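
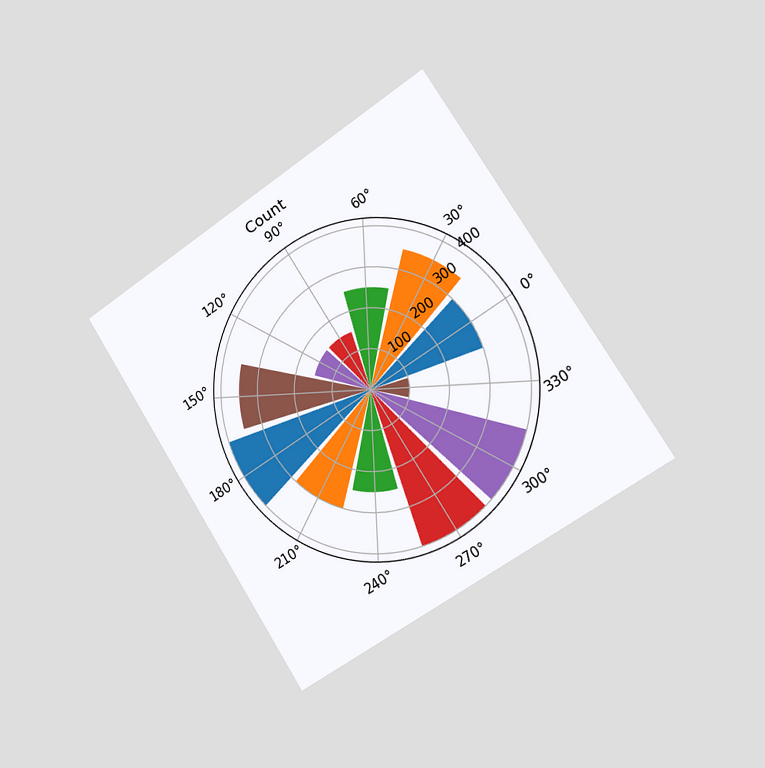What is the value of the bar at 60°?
250

The chart is tilted about 33° counter-clockwise and viewed slightly from the right. The bar at 60° reaches 250 on the radial axis.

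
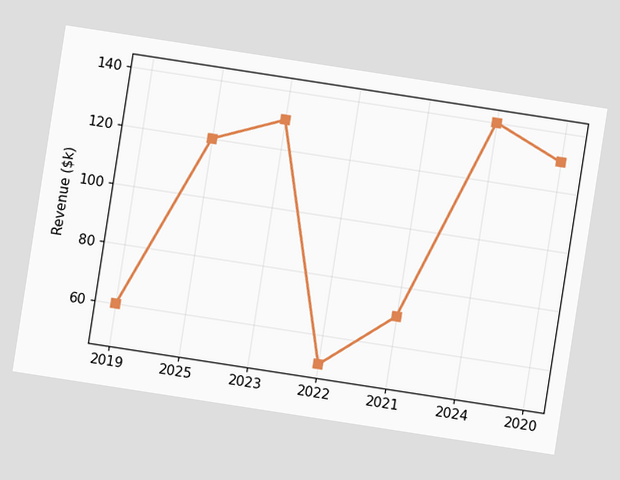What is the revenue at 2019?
$60k

The chart is tilted about 9° clockwise. At 2019, the line is at $60k.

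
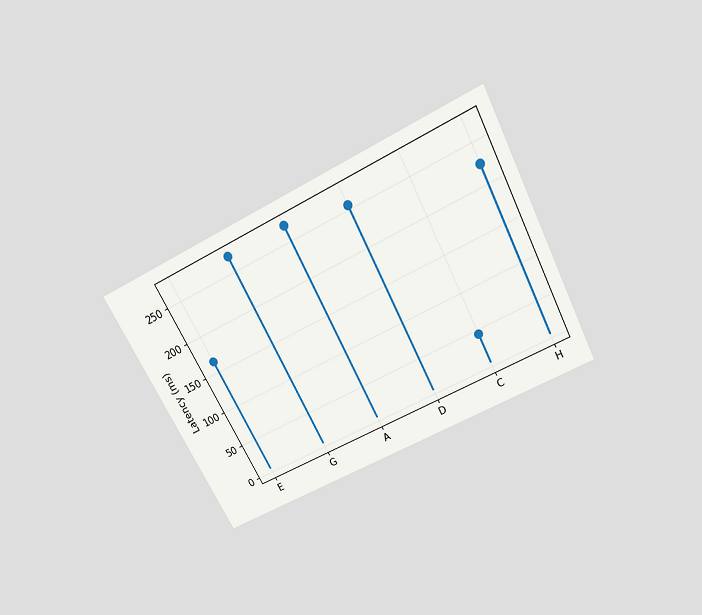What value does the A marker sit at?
The chart is tilted about 27° counter-clockwise and viewed slightly from above. The A marker sits at 270ms.

270ms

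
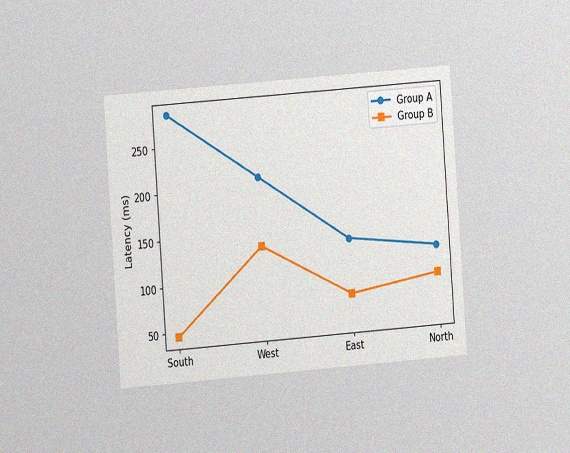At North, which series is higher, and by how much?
The chart is tilted about 4° counter-clockwise and viewed slightly from the left, with some photo noise. At North, Group A sits above the other line by 30ms.

Group A, by 30ms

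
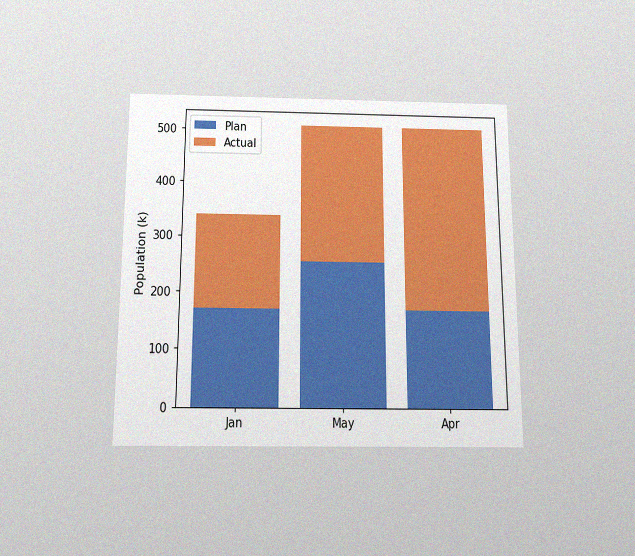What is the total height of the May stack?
510k

The chart is viewed slightly from below, with some photo noise. The May stack's top reaches 510k on the y-axis.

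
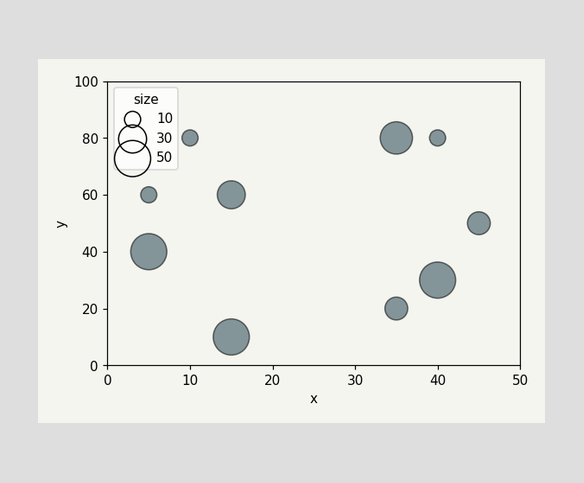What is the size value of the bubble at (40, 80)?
Matching the bubble at (40, 80) against the size legend gives 10.

10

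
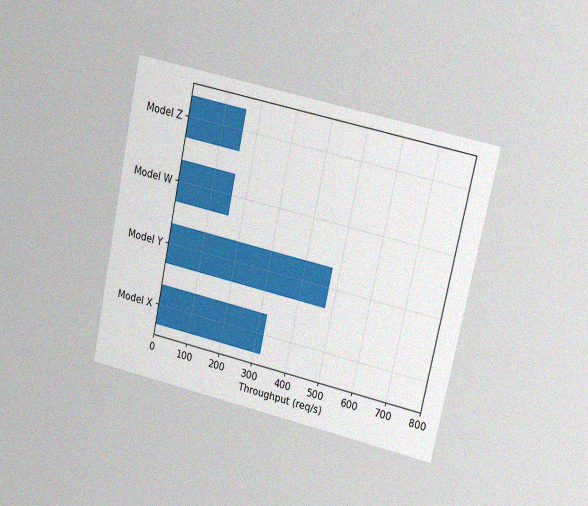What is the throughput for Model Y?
The chart is tilted about 12° clockwise and viewed at a slight angle, with some photo noise. Reading along the chart's x-axis, the Model Y bar reaches 480req/s.

480req/s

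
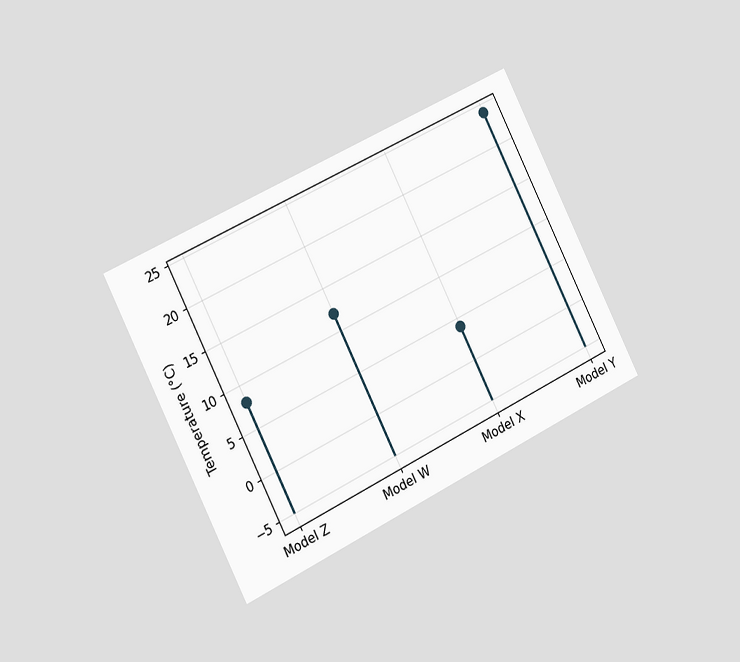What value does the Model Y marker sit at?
24°C

The chart is tilted about 27° counter-clockwise and viewed slightly from the left. The Model Y marker sits at 24°C.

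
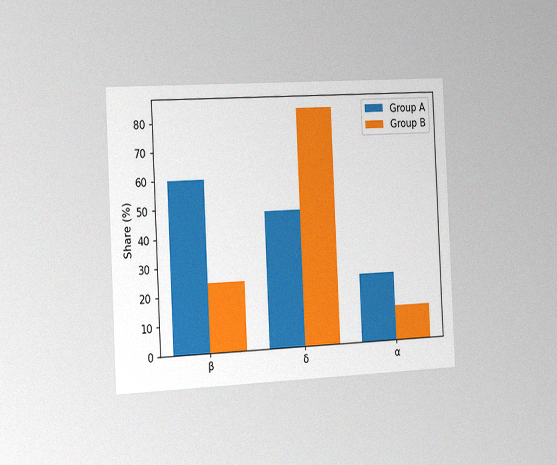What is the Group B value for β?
The chart is tilted about 3° counter-clockwise and viewed slightly from the left, with some photo noise. The Group B bar at β reaches 24% on the y-axis.

24%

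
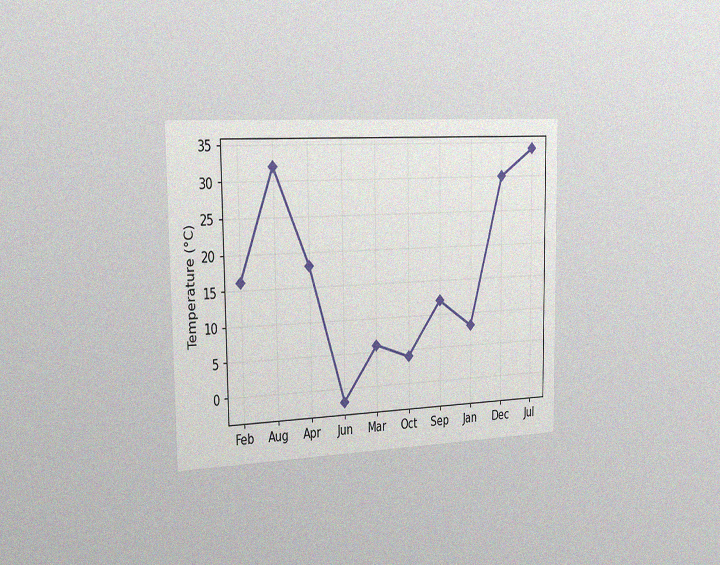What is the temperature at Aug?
The chart is viewed slightly from the left, with some photo noise. At Aug, the line is at 32°C.

32°C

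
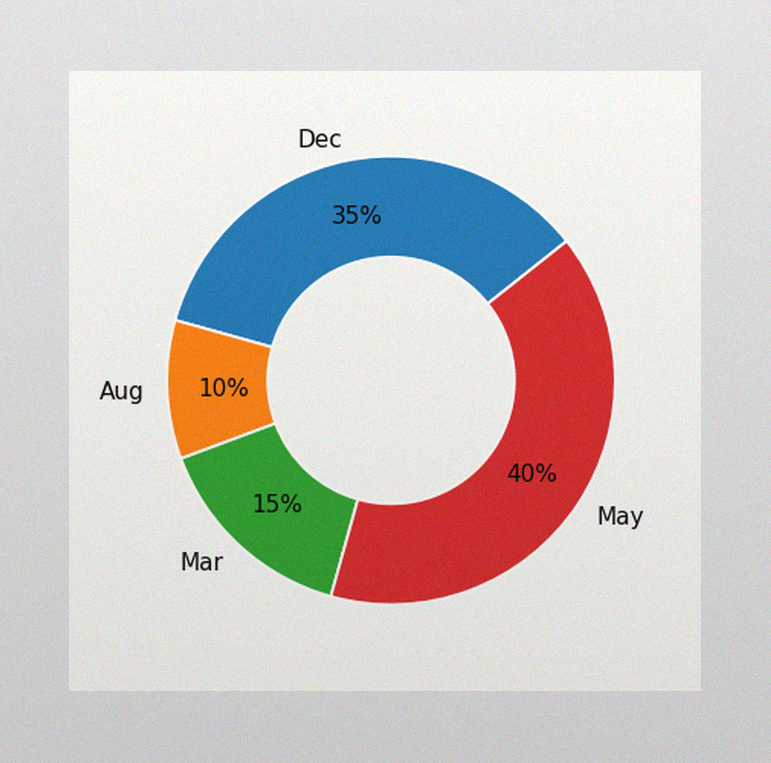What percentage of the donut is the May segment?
The image has some photo noise and uneven lighting. The May segment takes up 40% of the ring.

40%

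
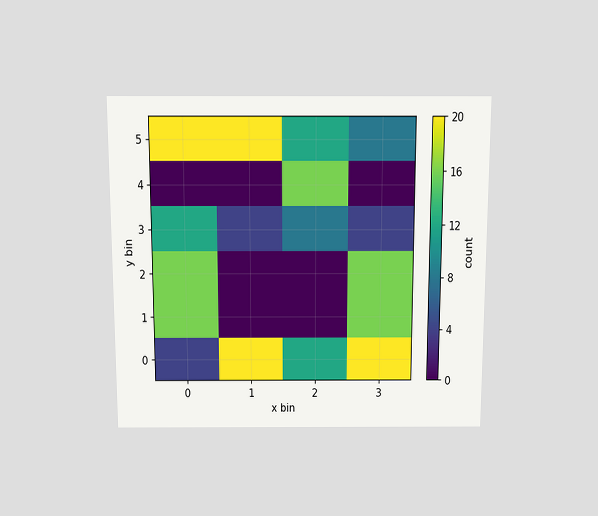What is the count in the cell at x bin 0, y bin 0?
The chart is viewed slightly from above. Matching the cell (0, 0) against the colorbar gives 4.

4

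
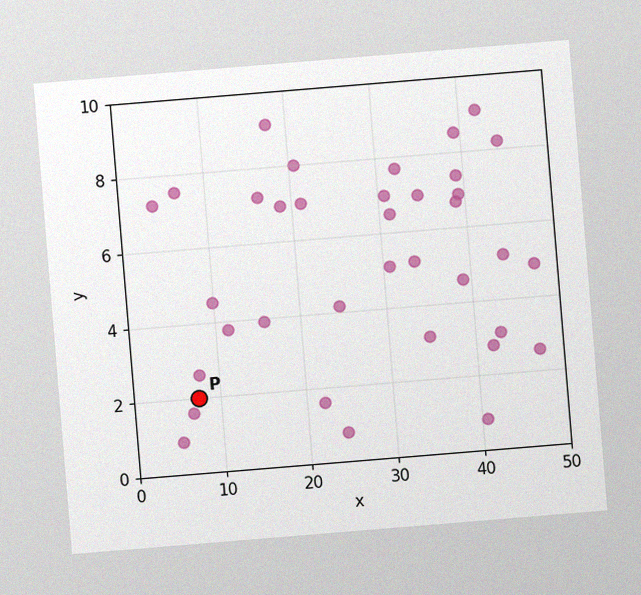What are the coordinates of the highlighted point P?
(7.5, 2)

The chart is tilted about 5° counter-clockwise, with some photo noise. Following the gridlines from P to each axis, P sits at (7.5, 2).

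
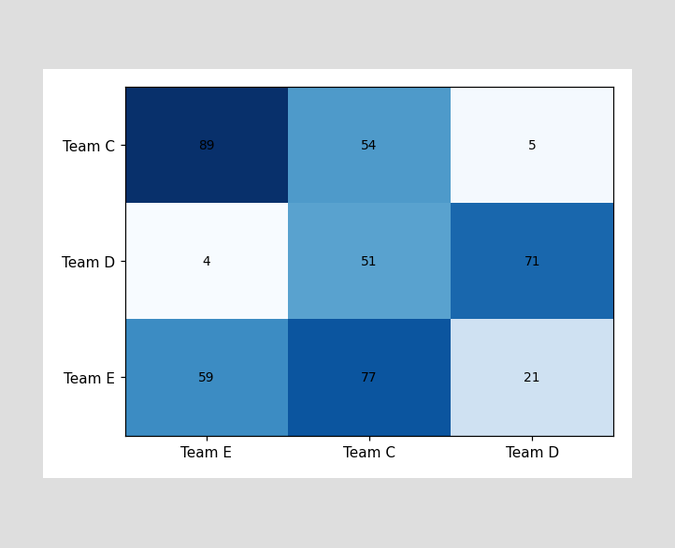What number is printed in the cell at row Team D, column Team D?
71

The (Team D, Team D) cell reads 71.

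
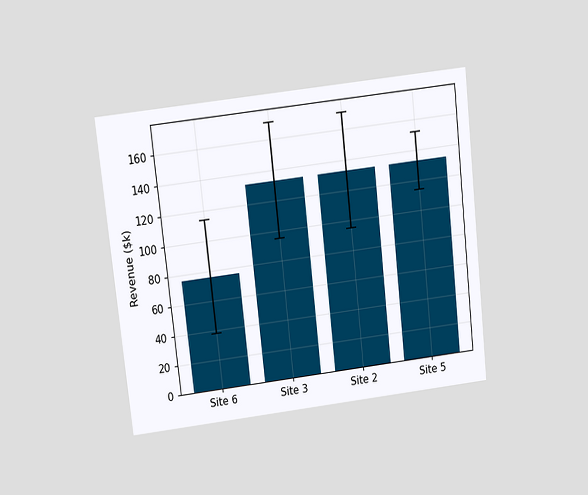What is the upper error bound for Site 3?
$171k

The chart is tilted about 6° counter-clockwise and viewed slightly from above. The Site 3 bar's upper whisker reaches $171k.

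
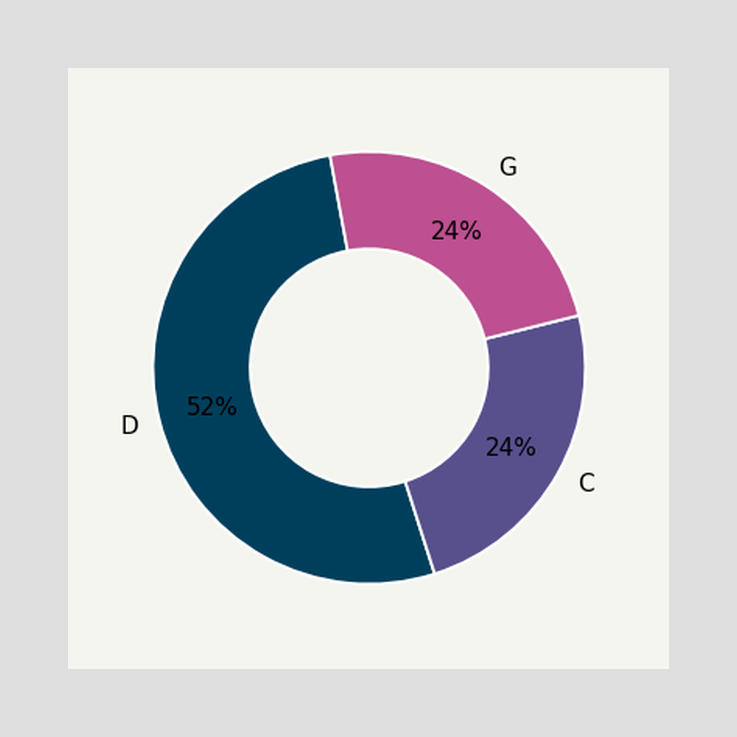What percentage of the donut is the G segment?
24%

The G segment takes up 24% of the ring.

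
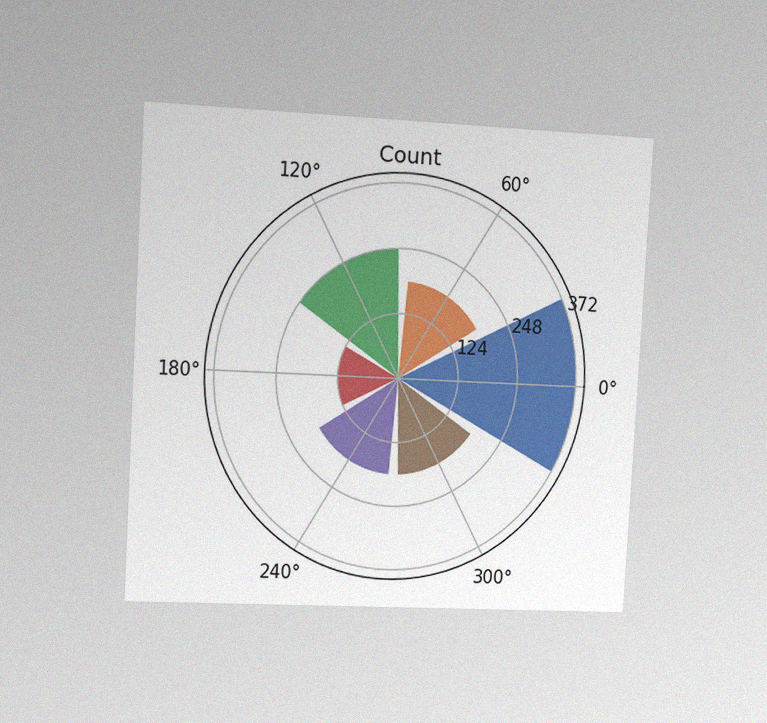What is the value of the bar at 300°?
The chart is tilted about 3° clockwise and viewed slightly from the left, with some photo noise. The bar at 300° reaches 186 on the radial axis.

186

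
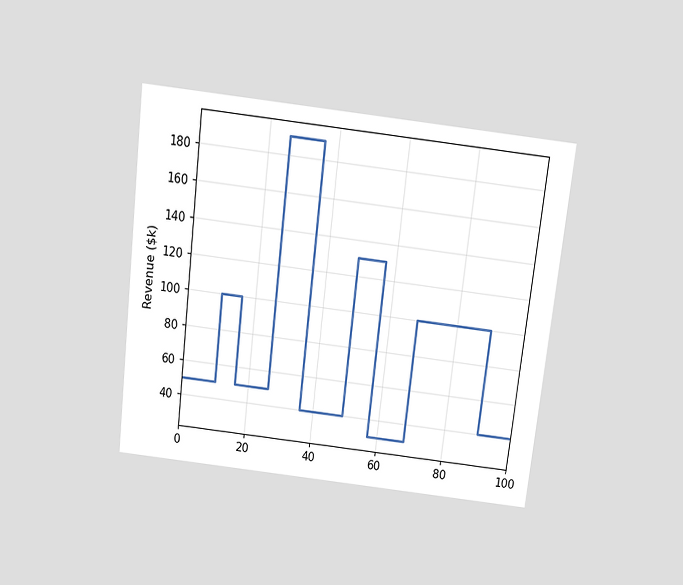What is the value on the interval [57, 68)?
$30k

The chart is tilted about 7° clockwise and viewed slightly from above. On [57, 68) the step sits at $30k.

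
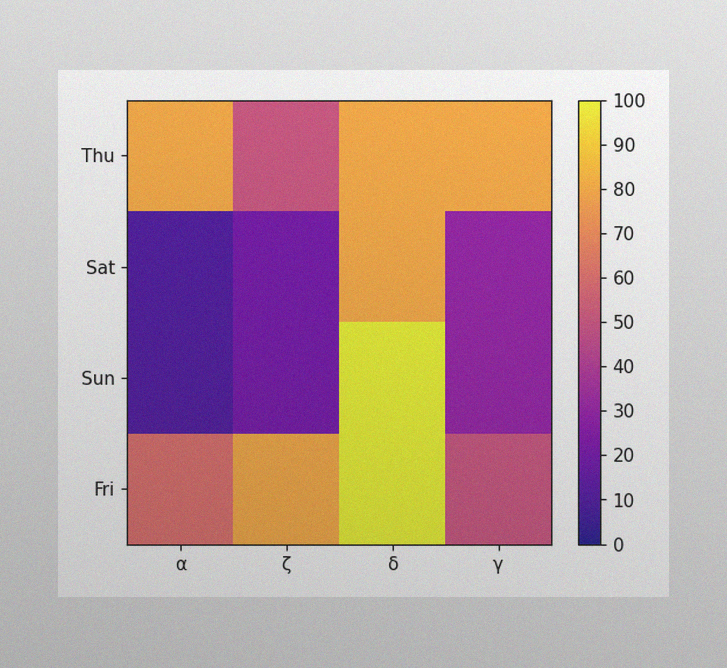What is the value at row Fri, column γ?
The image has some photo noise and uneven lighting. Matching cell (Fri, γ) against the colorbar gives 50.

50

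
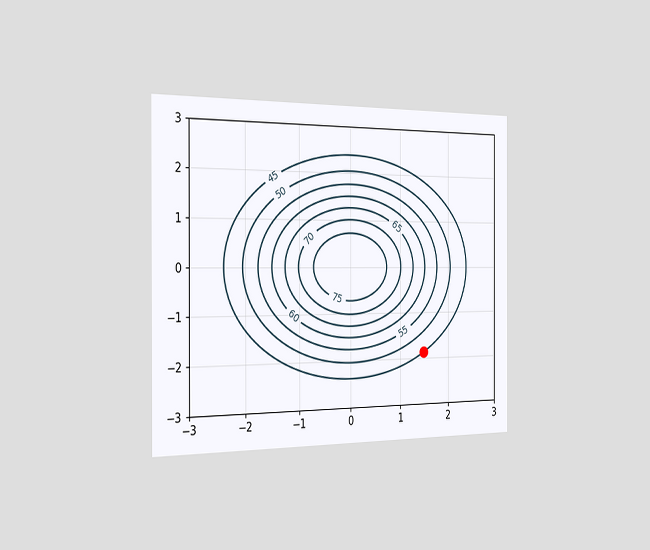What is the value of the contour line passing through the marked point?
45

The chart is viewed slightly from the left. The marked point sits on the contour labelled 45.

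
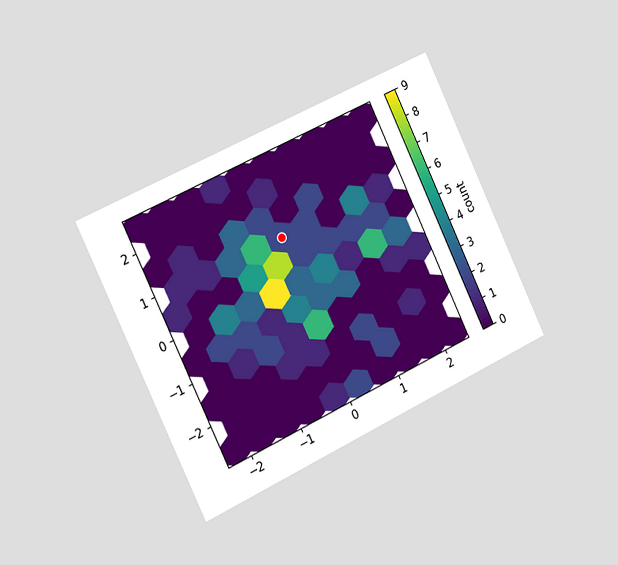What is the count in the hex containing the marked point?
2

The chart is tilted about 25° counter-clockwise and viewed slightly from the left. The marked hex reads 2 on the colorbar.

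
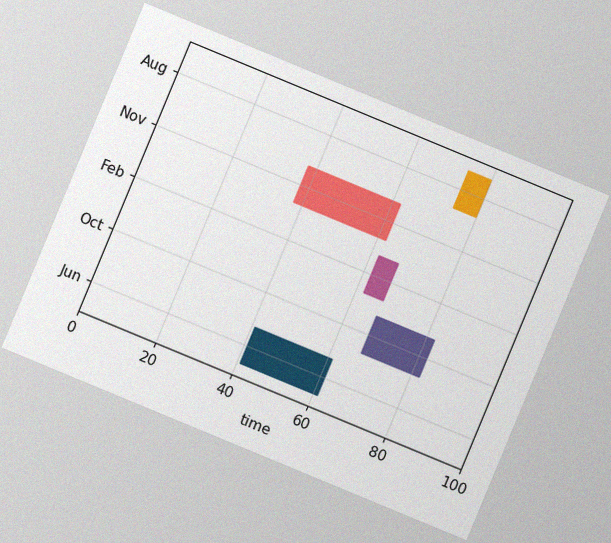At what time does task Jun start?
41

The chart is tilted about 23° clockwise, with some photo noise. The Jun bar begins at t=41.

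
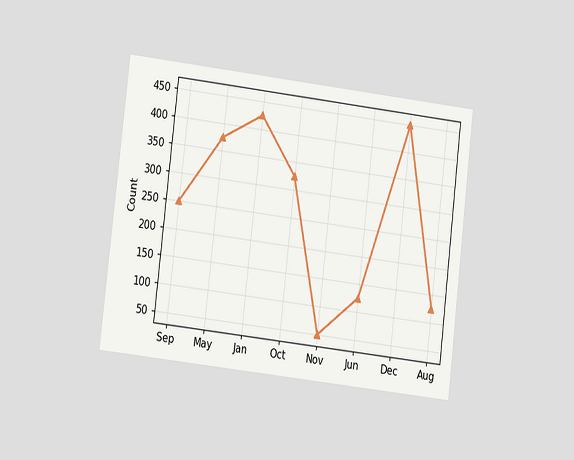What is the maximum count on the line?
450

The chart is tilted about 7° clockwise and viewed at a slight angle. The highest point is at Dec, and reading across to the y-axis gives 450.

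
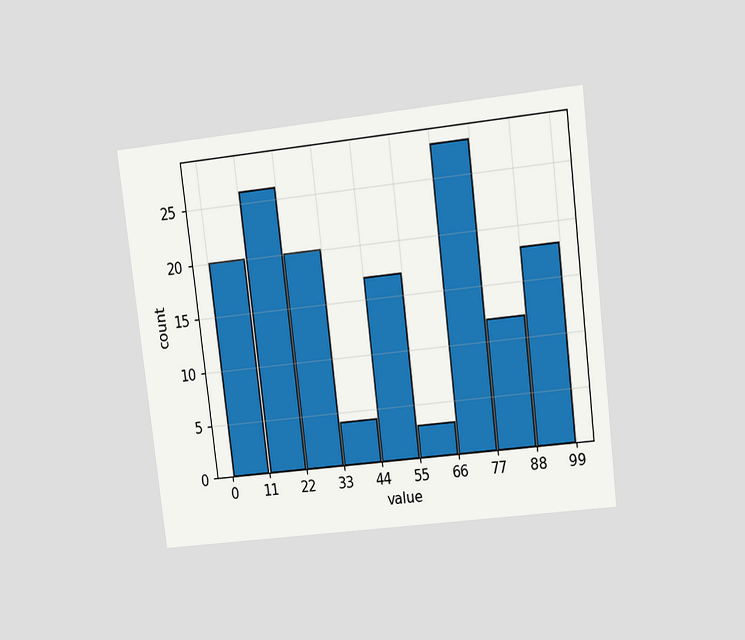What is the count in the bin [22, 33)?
The chart is tilted about 7° counter-clockwise and viewed at a slight angle. The [22, 33) bin has height 20.

20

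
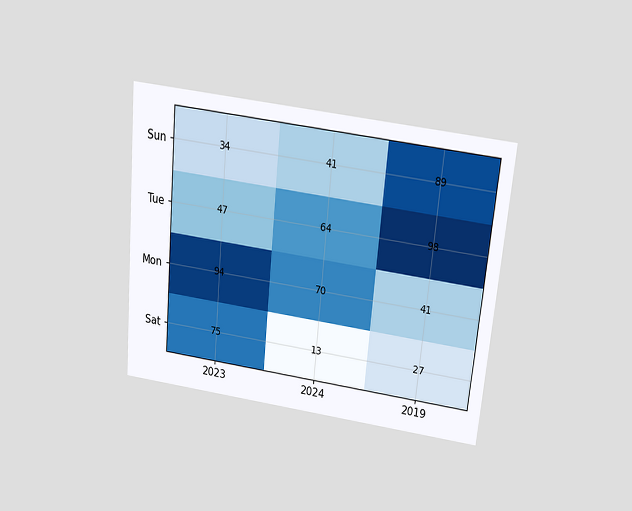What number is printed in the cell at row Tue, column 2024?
The chart is tilted about 5° clockwise and viewed slightly from above. The (Tue, 2024) cell reads 64.

64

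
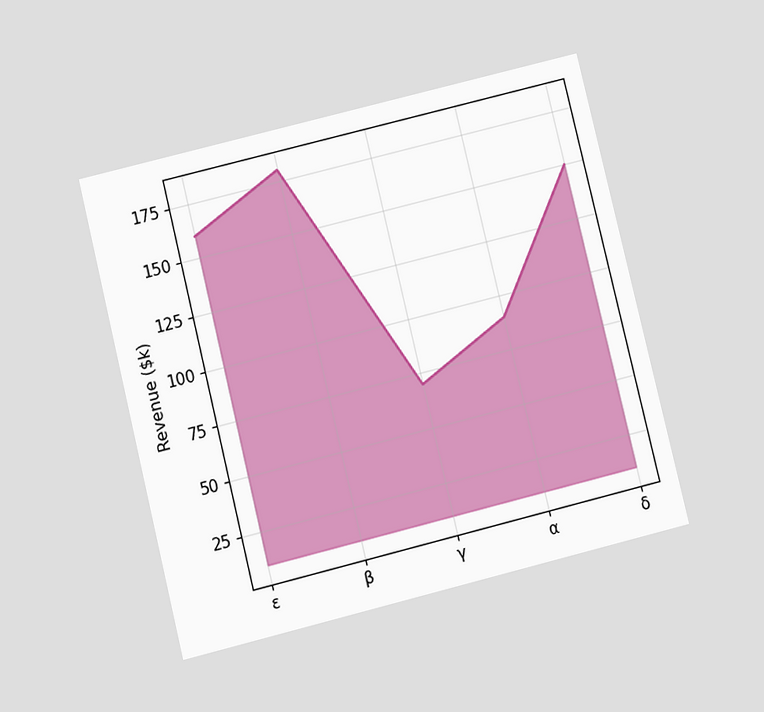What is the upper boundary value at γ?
The chart is tilted about 14° counter-clockwise and viewed at a slight angle. At γ the upper boundary is at $70k.

$70k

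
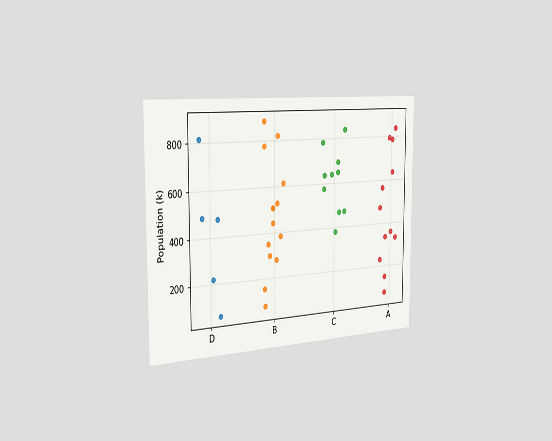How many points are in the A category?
The chart is viewed slightly from the left. Counting the markers in the A column gives 12.

12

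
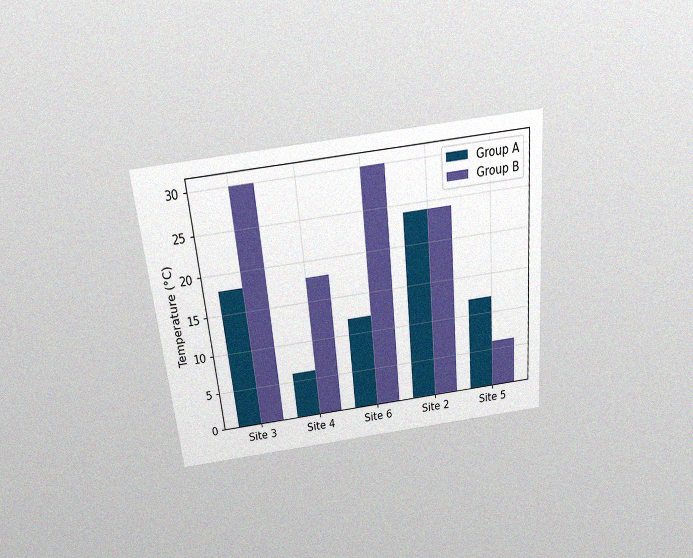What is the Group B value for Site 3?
The chart is tilted about 5° counter-clockwise and viewed slightly from above, with some photo noise. The Group B bar at Site 3 reaches 30°C on the y-axis.

30°C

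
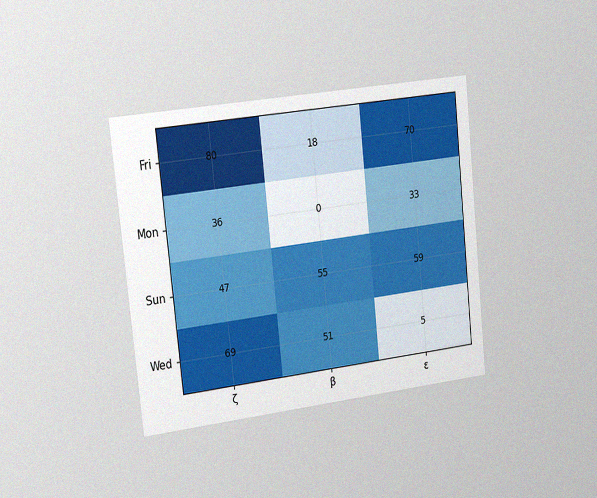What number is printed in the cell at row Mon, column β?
The chart is tilted about 6° counter-clockwise and viewed slightly from the left, with some photo noise. The (Mon, β) cell reads 0.

0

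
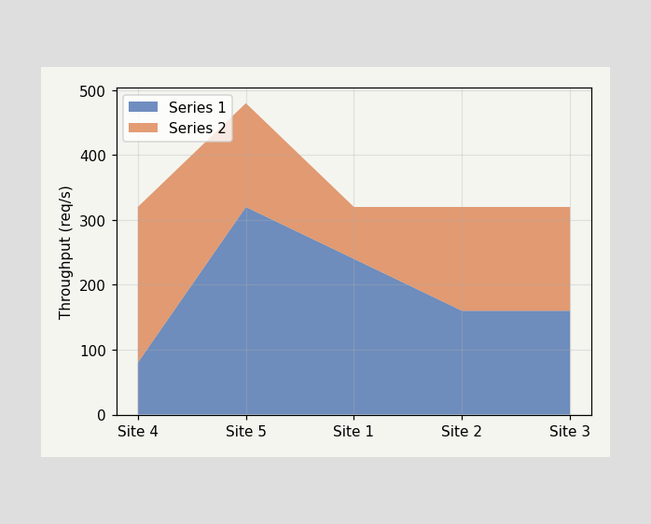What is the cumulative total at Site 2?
The stacked total at Site 2 reaches 320req/s.

320req/s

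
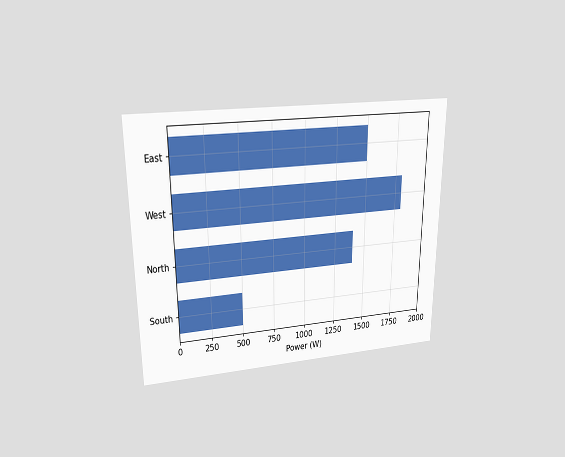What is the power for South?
The chart is viewed slightly from above. Reading along the chart's x-axis, the South bar reaches 500W.

500W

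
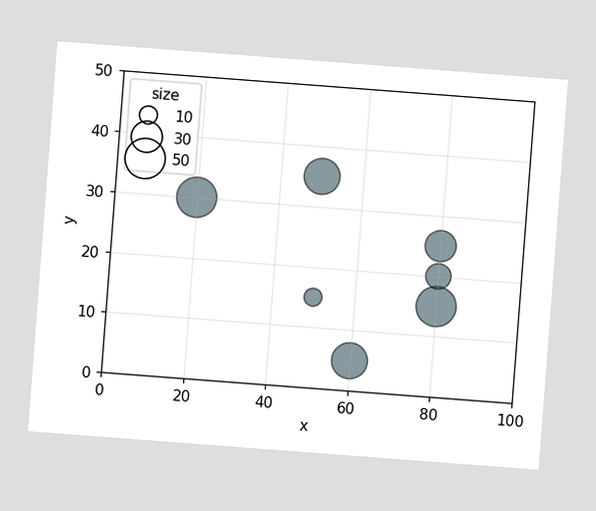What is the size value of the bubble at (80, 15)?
The chart is tilted about 4° clockwise. Matching the bubble at (80, 15) against the size legend gives 50.

50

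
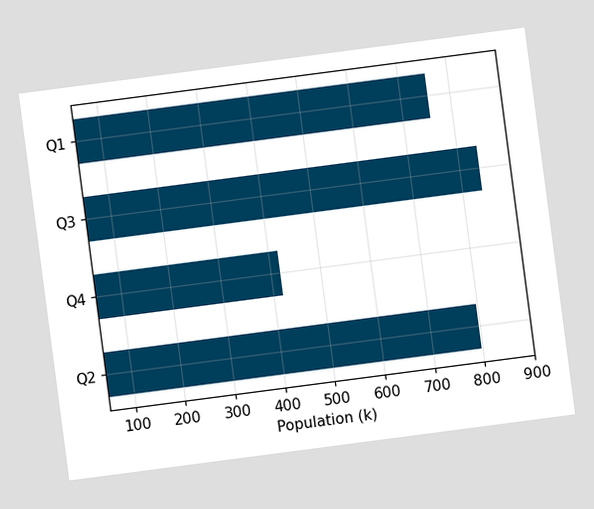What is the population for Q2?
798k

The chart is tilted about 7° counter-clockwise. Reading along the chart's x-axis, the Q2 bar reaches 798k.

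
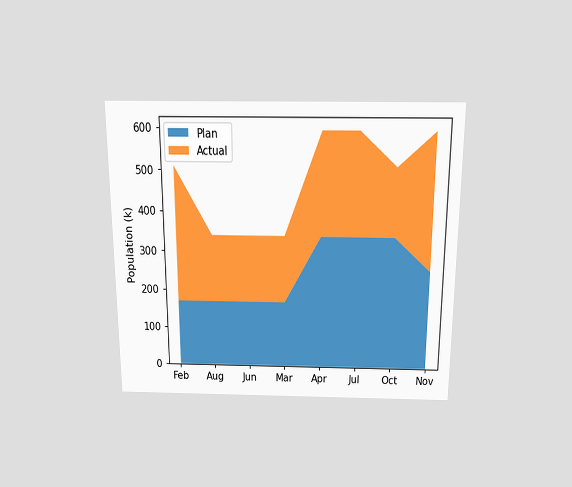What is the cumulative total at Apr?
The chart is viewed slightly from above. The stacked total at Apr reaches 595k.

595k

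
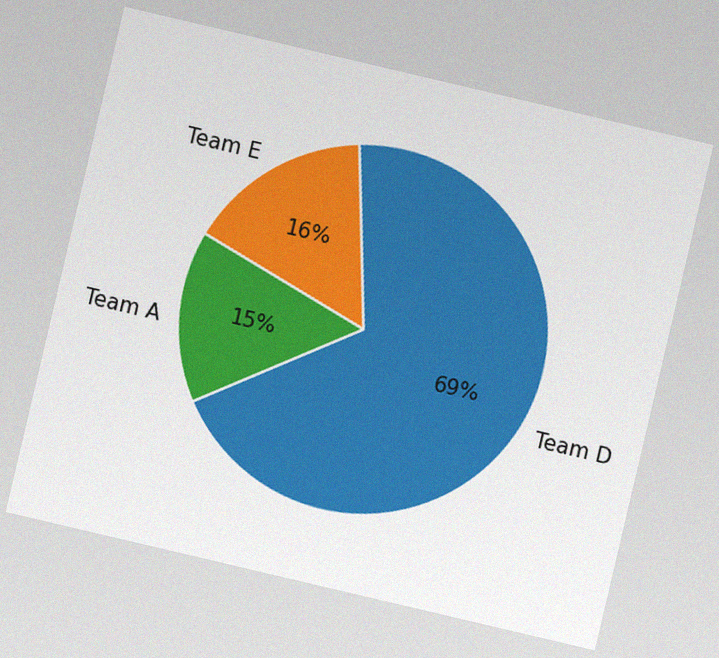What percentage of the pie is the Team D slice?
69%

The chart is tilted about 13° clockwise, with some photo noise. The Team D slice takes up 69% of the pie.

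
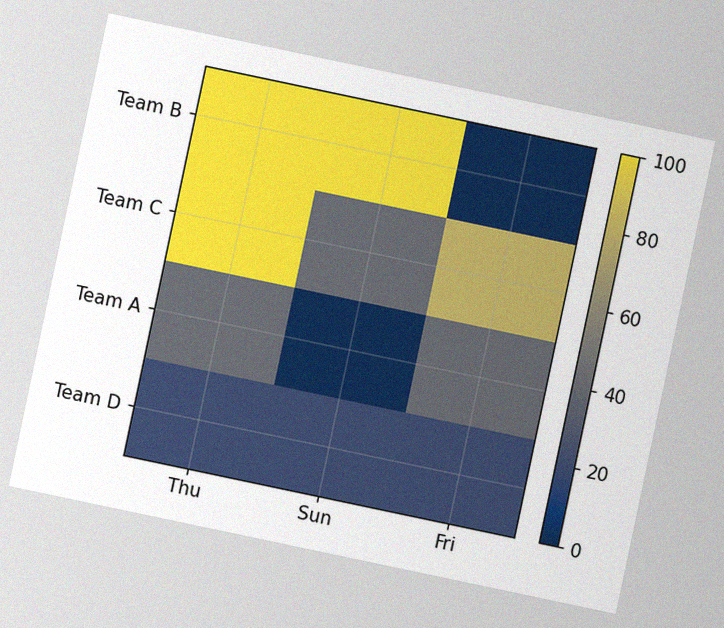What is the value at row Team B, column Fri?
0

The chart is tilted about 12° clockwise, with some photo noise. Matching cell (Team B, Fri) against the colorbar gives 0.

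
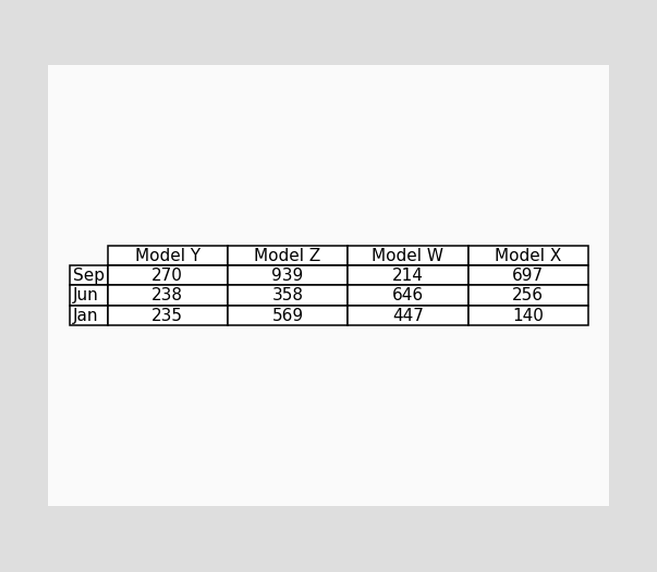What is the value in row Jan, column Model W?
447

The (Jan, Model W) cell reads 447.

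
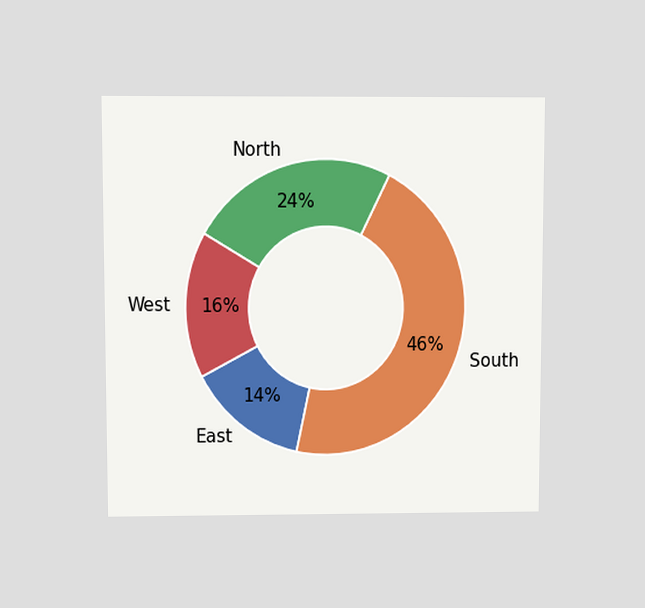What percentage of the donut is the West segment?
16%

The chart is viewed slightly from above. The West segment takes up 16% of the ring.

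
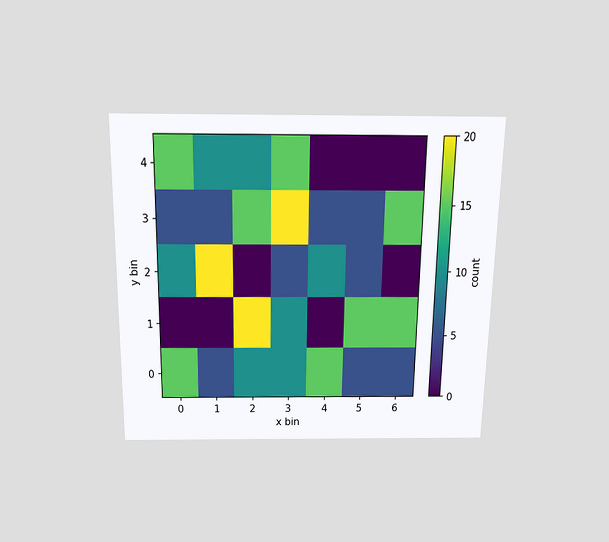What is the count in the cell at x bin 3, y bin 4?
15

The chart is viewed slightly from above. Matching the cell (3, 4) against the colorbar gives 15.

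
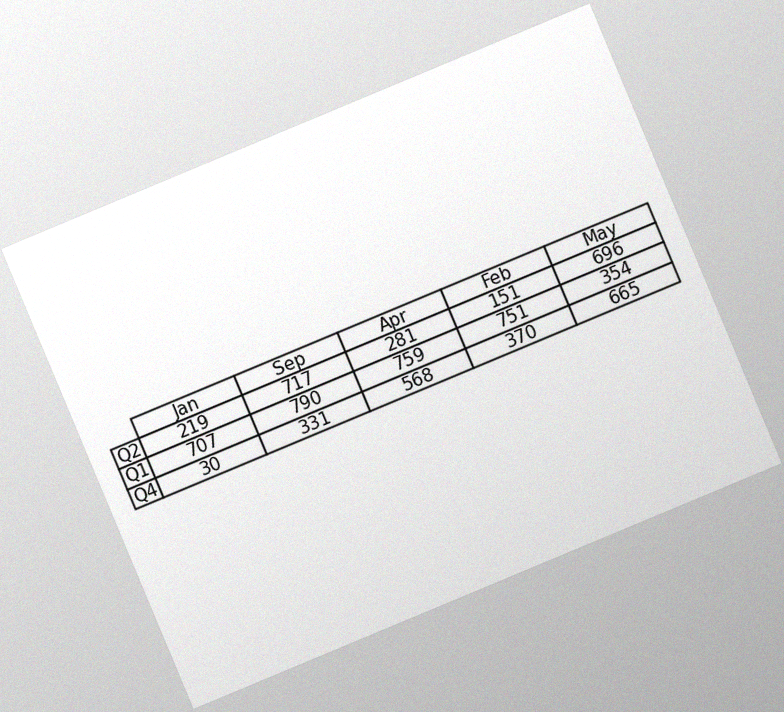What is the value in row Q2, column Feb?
151

The chart is tilted about 23° counter-clockwise, with some photo noise. The (Q2, Feb) cell reads 151.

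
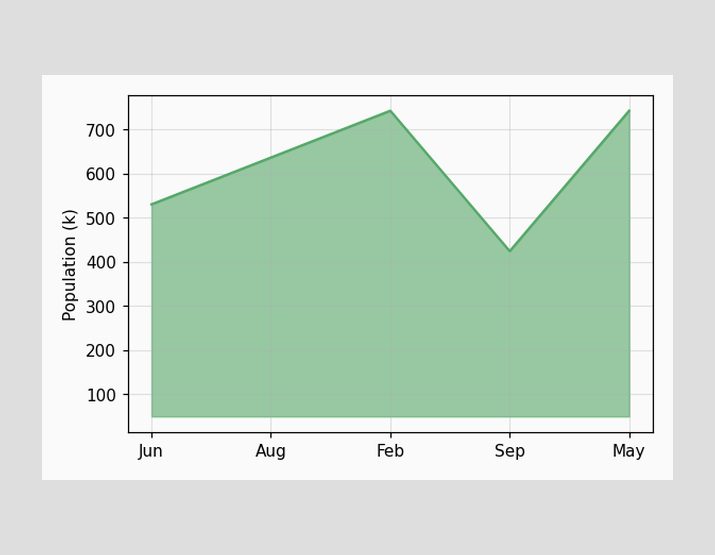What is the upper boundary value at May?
At May the upper boundary is at 742k.

742k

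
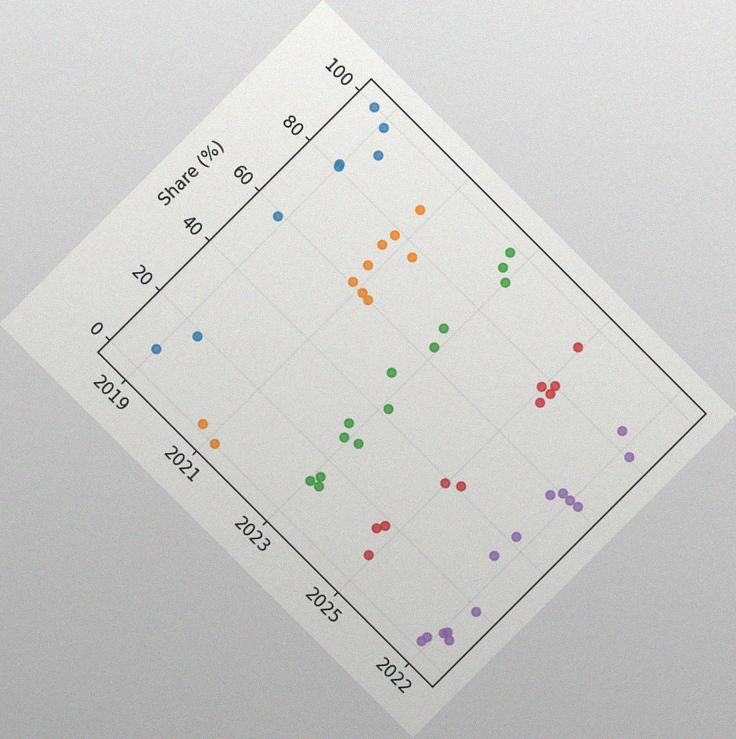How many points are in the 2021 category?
10

The chart is tilted about 45° clockwise, with some photo noise. Counting the markers in the 2021 column gives 10.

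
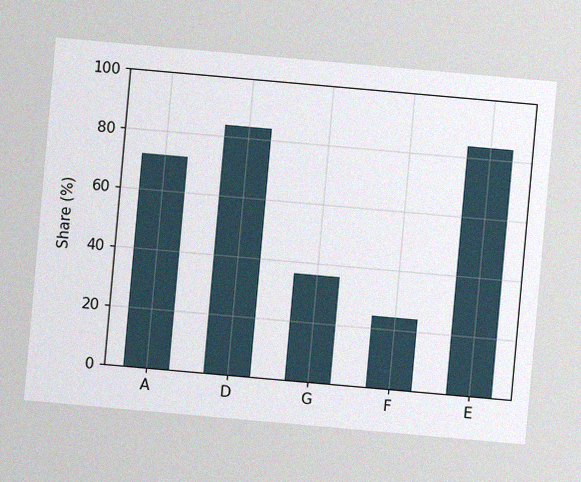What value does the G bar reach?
The chart is tilted about 5° clockwise, with some photo noise. Reading along the chart's y-axis, the G bar reaches 36%.

36%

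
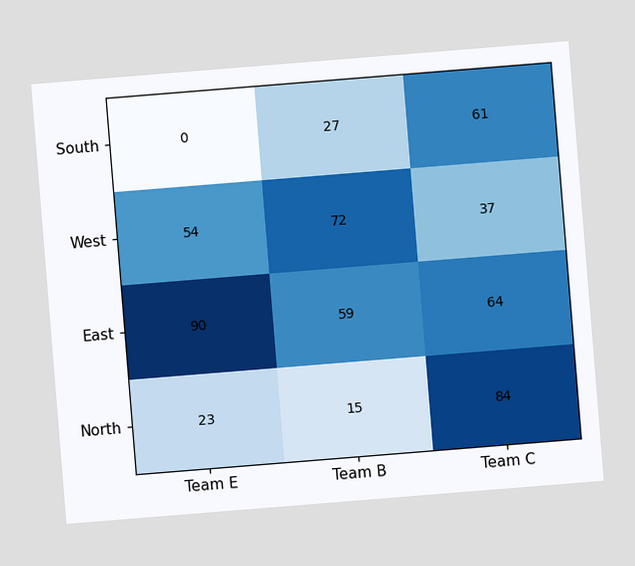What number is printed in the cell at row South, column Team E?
The chart is tilted about 5° counter-clockwise. The (South, Team E) cell reads 0.

0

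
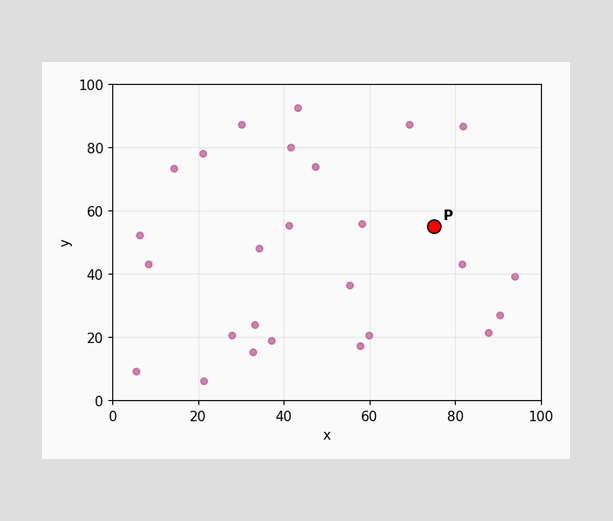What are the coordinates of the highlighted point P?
Following the gridlines from P to each axis, P sits at (75, 55).

(75, 55)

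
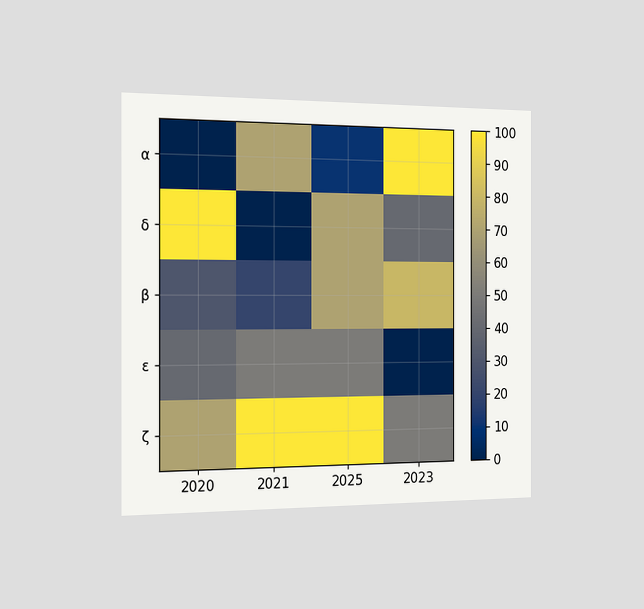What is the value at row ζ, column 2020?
70

The chart is viewed slightly from the left. Matching cell (ζ, 2020) against the colorbar gives 70.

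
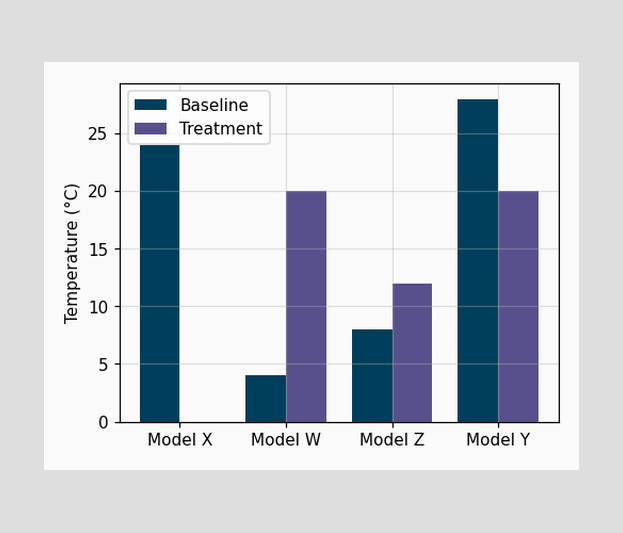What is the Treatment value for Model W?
20°C

The Treatment bar at Model W reaches 20°C on the y-axis.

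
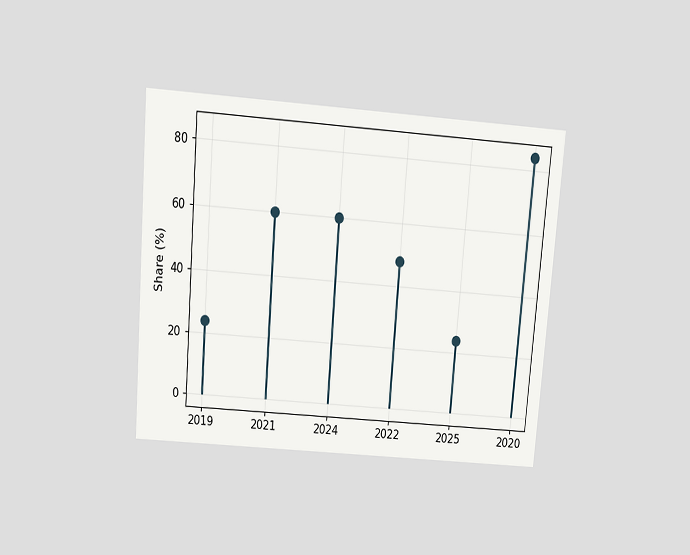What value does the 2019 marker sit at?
24%

The chart is tilted about 5° clockwise and viewed slightly from above. The 2019 marker sits at 24%.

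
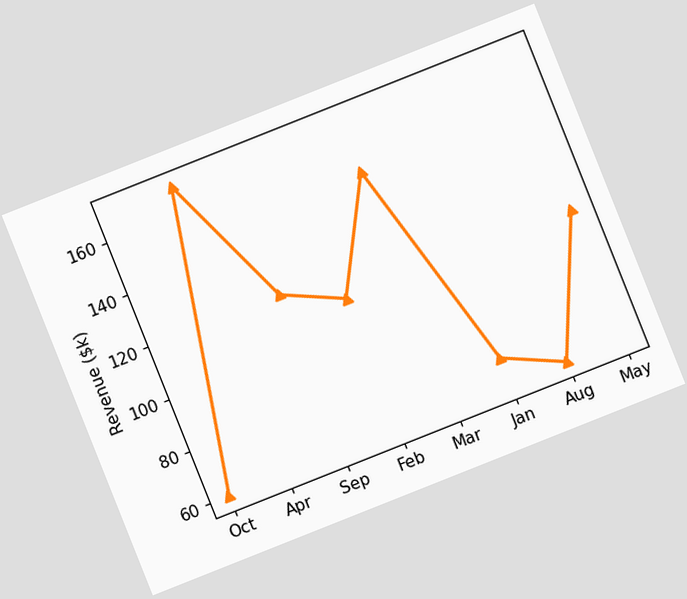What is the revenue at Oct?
The chart is tilted about 22° counter-clockwise. At Oct, the line is at $60k.

$60k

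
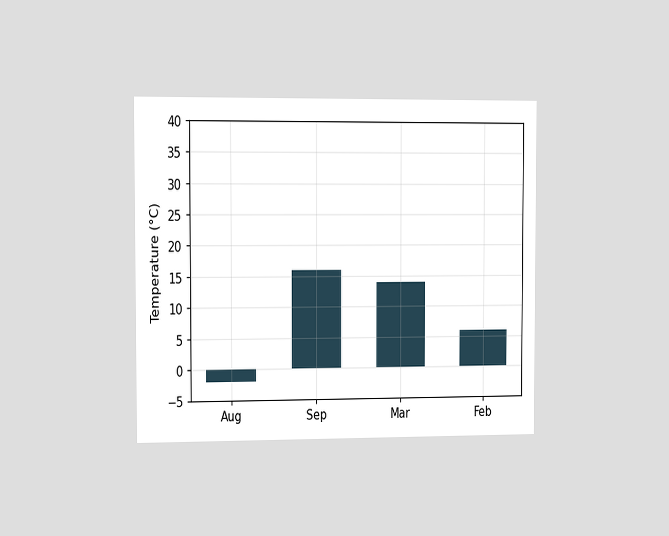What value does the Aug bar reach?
-2°C

The chart is viewed slightly from the left. Reading along the chart's y-axis, the Aug bar reaches -2°C.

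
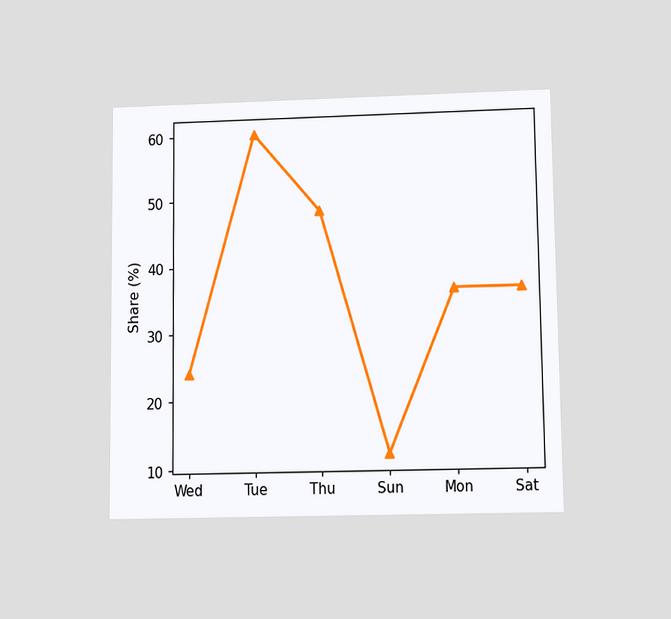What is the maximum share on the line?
60%

The chart is viewed slightly from below. The highest point is at Tue, and reading across to the y-axis gives 60%.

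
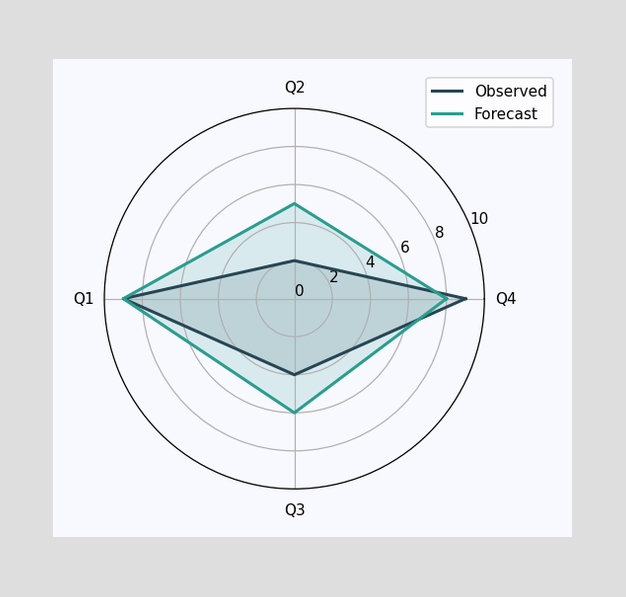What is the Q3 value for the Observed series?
On the Q3 axis, Observed reaches 4.

4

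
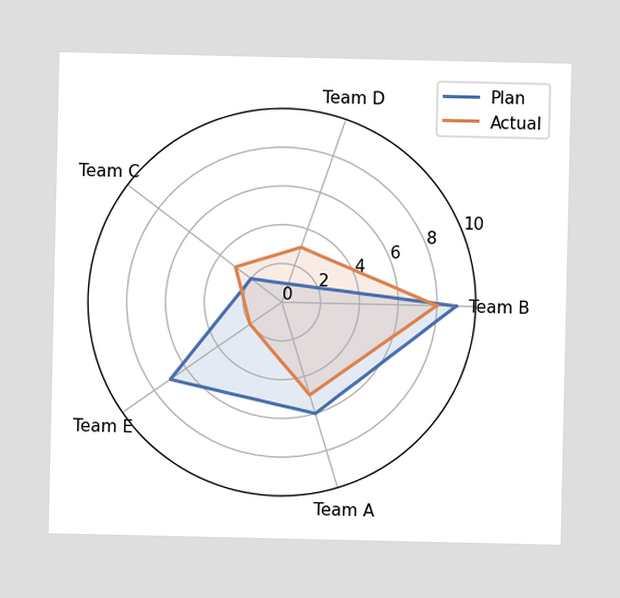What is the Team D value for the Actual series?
3

On the Team D axis, Actual reaches 3.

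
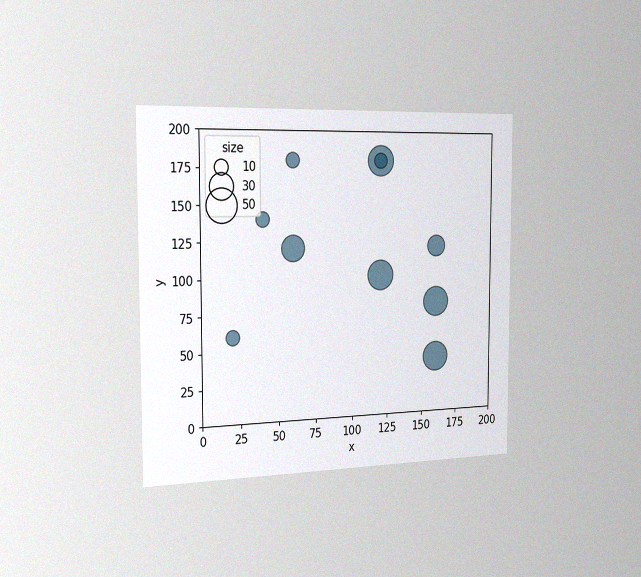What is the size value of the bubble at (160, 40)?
The chart is viewed slightly from the left, with some photo noise. Matching the bubble at (160, 40) against the size legend gives 40.

40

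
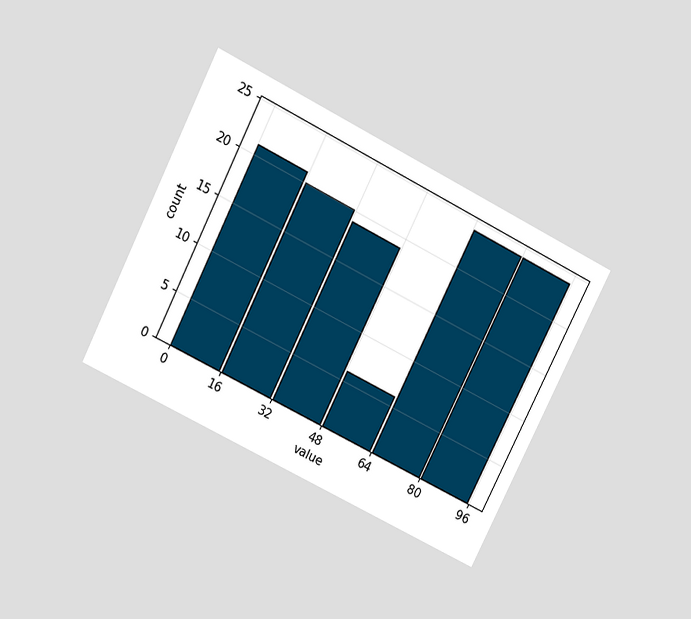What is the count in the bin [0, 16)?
21

The chart is tilted about 27° clockwise and viewed slightly from above. The [0, 16) bin has height 21.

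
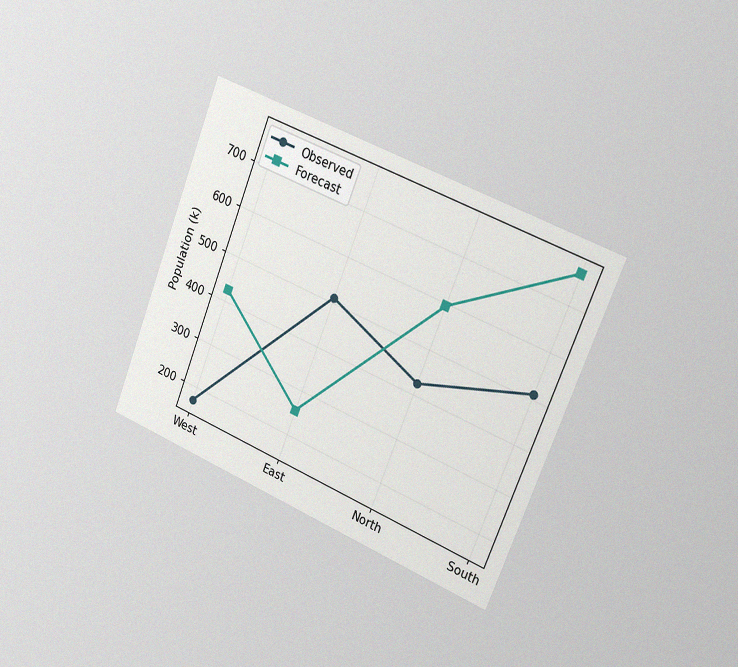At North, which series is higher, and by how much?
The chart is tilted about 22° clockwise and viewed slightly from the right, with some photo noise. At North, Forecast sits above the other line by 170k.

Forecast, by 170k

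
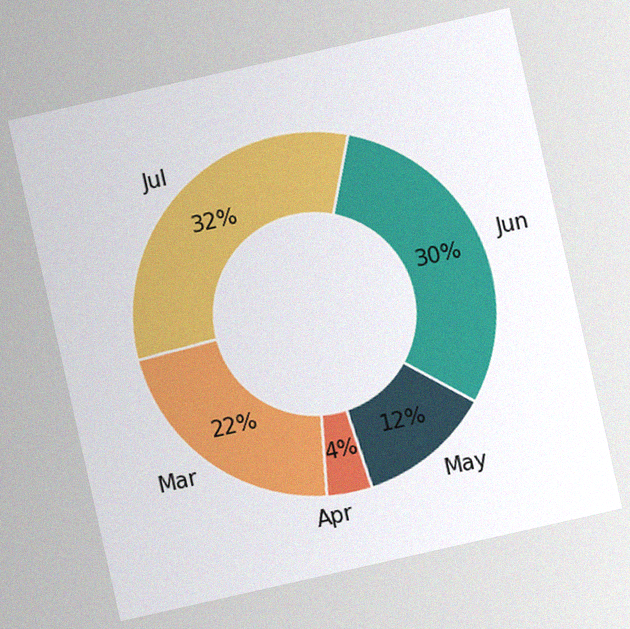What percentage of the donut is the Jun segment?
The chart is tilted about 13° counter-clockwise, with some photo noise. The Jun segment takes up 30% of the ring.

30%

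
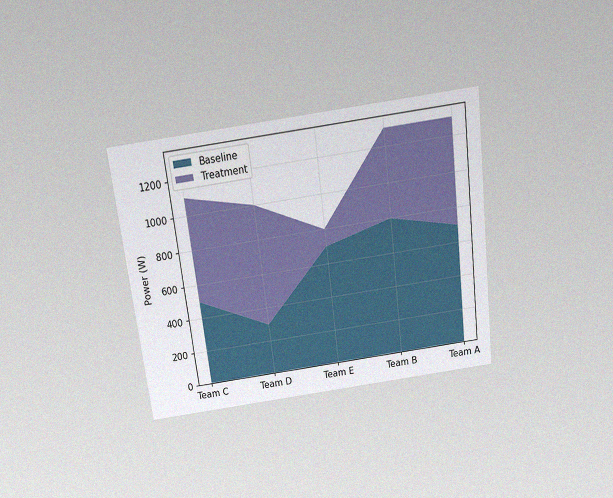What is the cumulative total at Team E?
The chart is tilted about 7° counter-clockwise and viewed slightly from above, with some photo noise. The stacked total at Team E reaches 800W.

800W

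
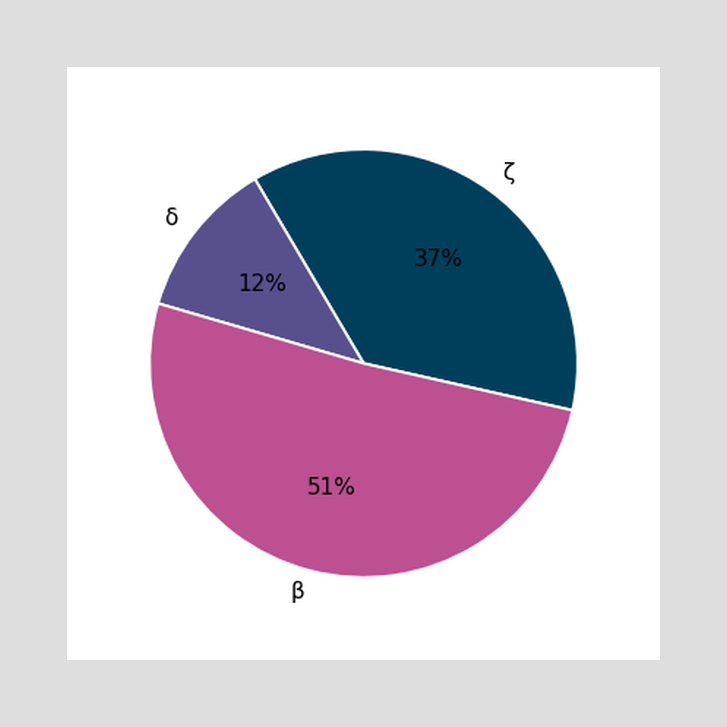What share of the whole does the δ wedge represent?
The δ slice takes up 12% of the pie.

12%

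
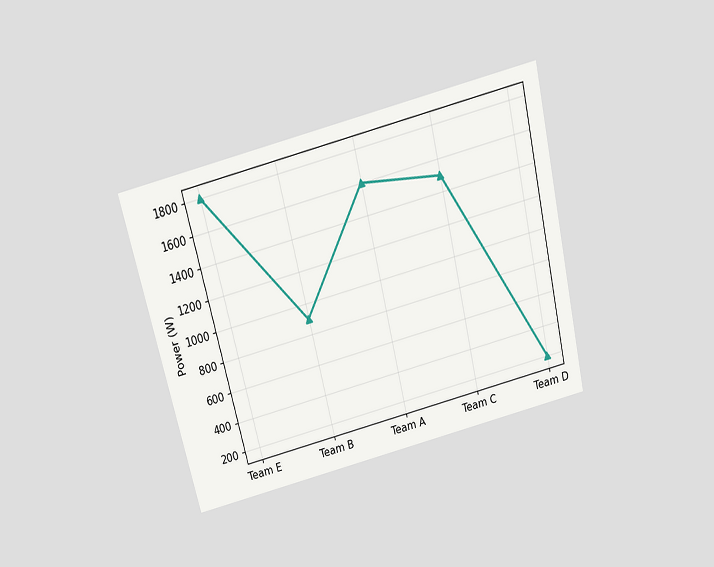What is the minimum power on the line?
200W

The chart is tilted about 14° counter-clockwise and viewed slightly from above. The lowest point is at Team D, and reading across to the y-axis gives 200W.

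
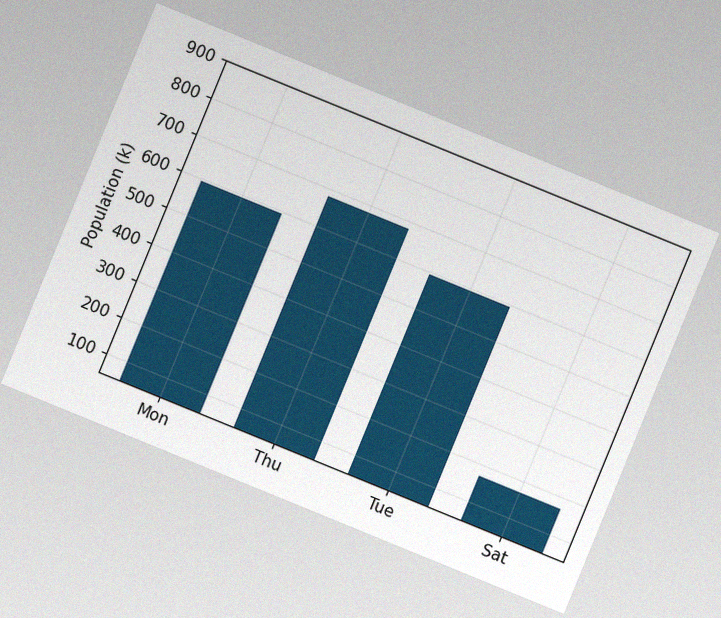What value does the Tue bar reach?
The chart is tilted about 22° clockwise, with some photo noise. Reading along the chart's y-axis, the Tue bar reaches 595k.

595k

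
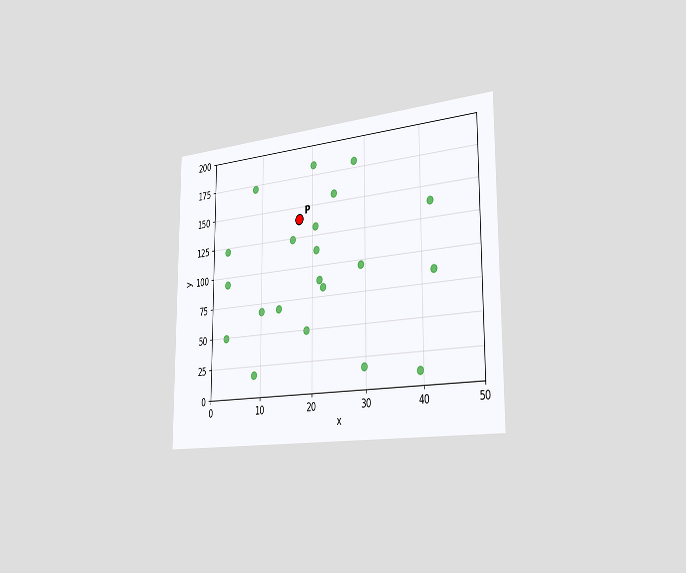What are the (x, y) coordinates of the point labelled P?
(17.5, 140)

The chart is viewed slightly from the right. Following the gridlines from P to each axis, P sits at (17.5, 140).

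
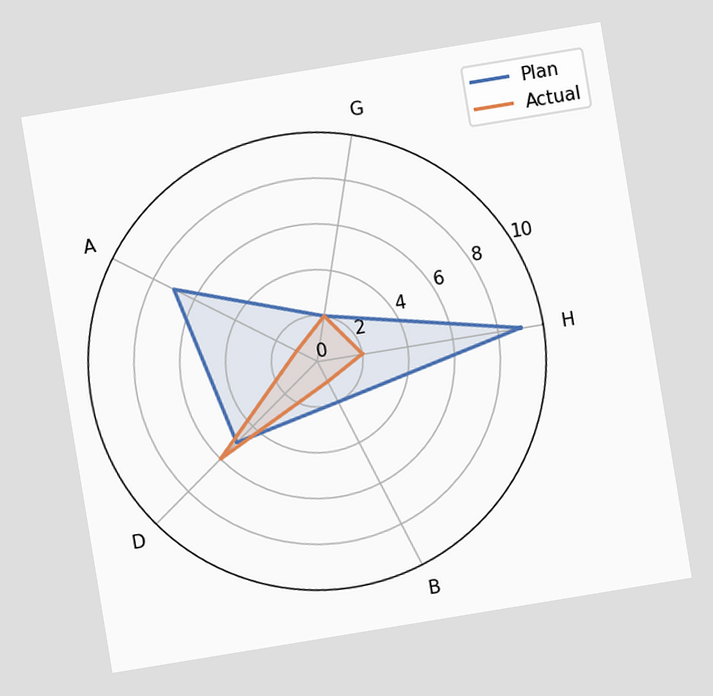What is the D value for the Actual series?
The chart is tilted about 9° counter-clockwise. On the D axis, Actual reaches 6.

6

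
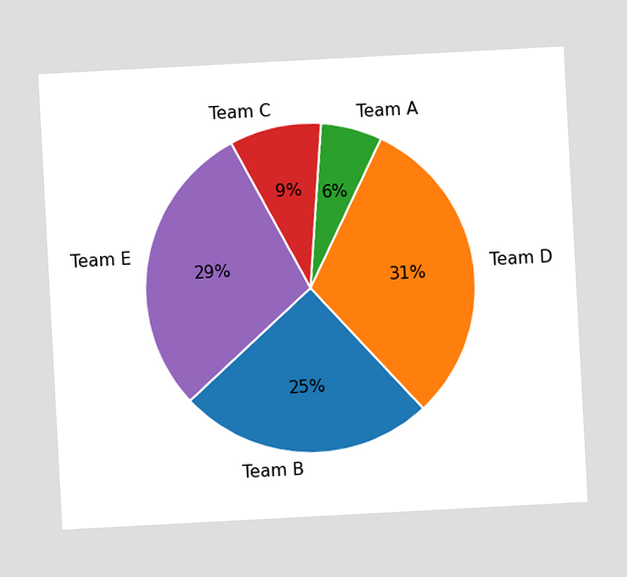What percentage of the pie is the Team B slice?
25%

The chart is tilted about 3° counter-clockwise. The Team B slice takes up 25% of the pie.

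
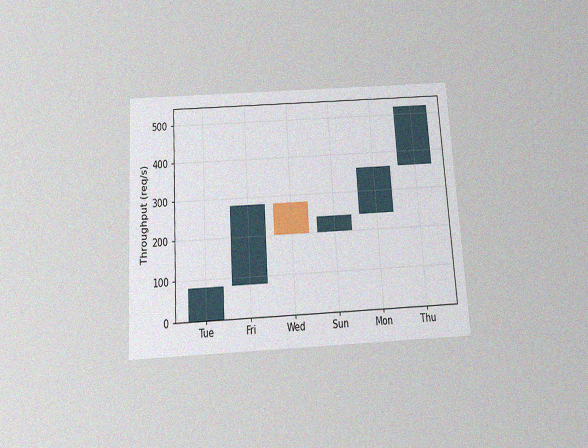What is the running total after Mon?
360req/s

The chart is tilted about 4° counter-clockwise and viewed slightly from below, with some photo noise. After Mon the running total reaches 360req/s.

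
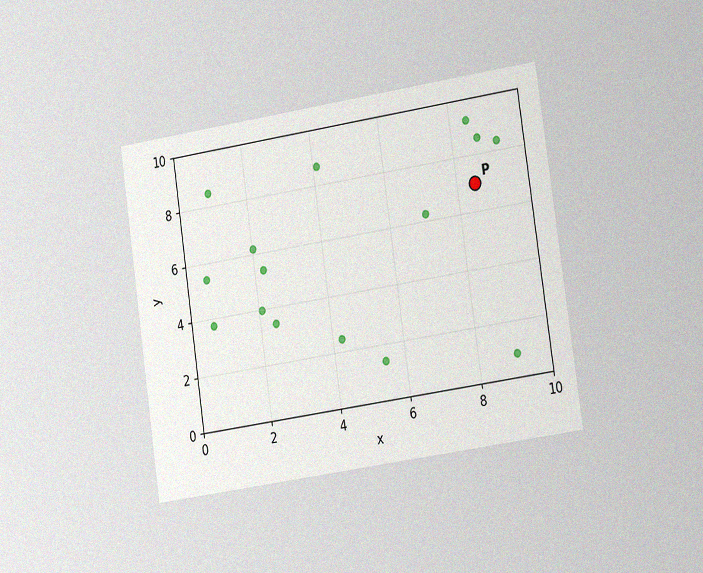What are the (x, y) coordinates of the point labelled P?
The chart is tilted about 8° counter-clockwise and viewed slightly from the right, with some photo noise. Following the gridlines from P to each axis, P sits at (8.5, 7).

(8.5, 7)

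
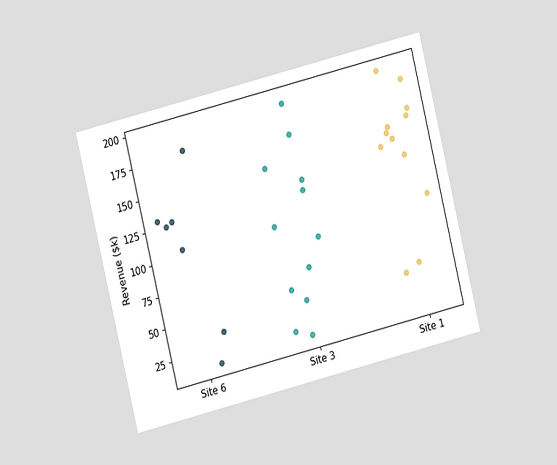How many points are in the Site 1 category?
12

The chart is tilted about 14° counter-clockwise and viewed at a slight angle. Counting the markers in the Site 1 column gives 12.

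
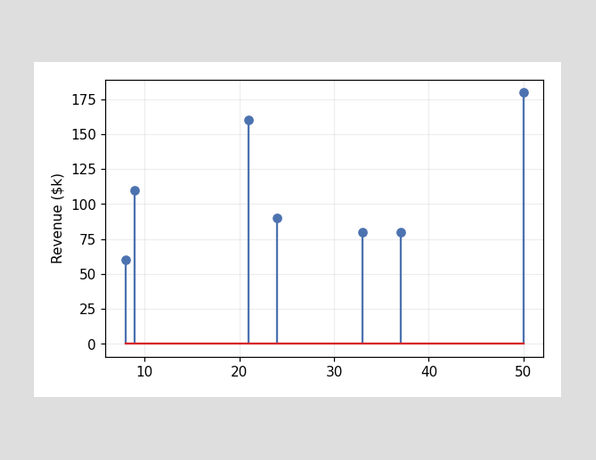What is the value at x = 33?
The stem at x=33 reaches $80k.

$80k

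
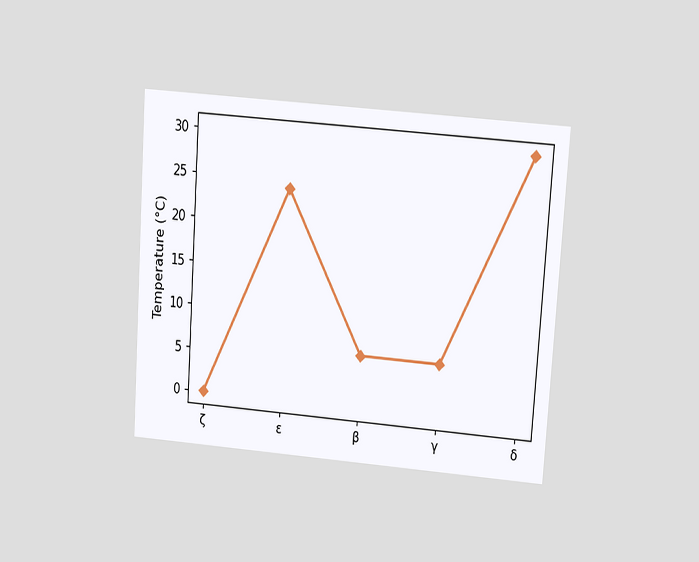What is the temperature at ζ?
0°C

The chart is tilted about 4° clockwise and viewed at a slight angle. At ζ, the line is at 0°C.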